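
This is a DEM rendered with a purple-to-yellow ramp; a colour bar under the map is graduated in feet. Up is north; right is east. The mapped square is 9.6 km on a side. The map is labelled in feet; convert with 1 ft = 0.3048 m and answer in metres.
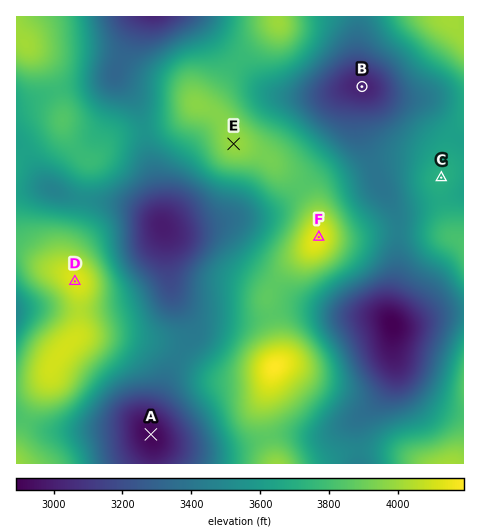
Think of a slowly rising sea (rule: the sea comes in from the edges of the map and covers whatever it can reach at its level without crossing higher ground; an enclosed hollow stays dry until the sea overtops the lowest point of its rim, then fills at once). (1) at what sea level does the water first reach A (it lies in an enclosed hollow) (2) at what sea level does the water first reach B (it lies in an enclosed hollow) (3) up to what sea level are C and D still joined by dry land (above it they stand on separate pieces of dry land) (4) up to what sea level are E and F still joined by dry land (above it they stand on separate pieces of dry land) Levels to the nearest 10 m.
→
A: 920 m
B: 1050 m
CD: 1060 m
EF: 1170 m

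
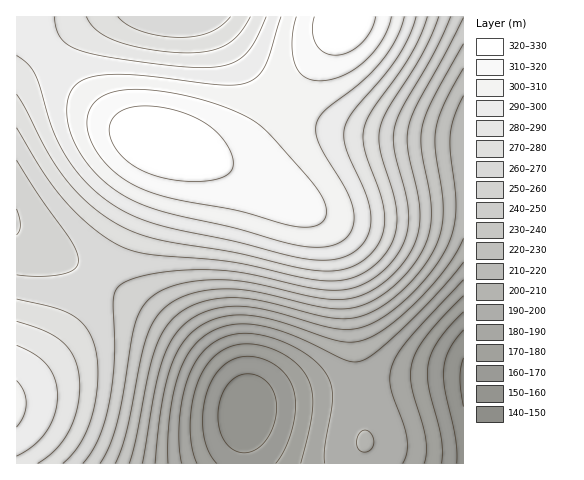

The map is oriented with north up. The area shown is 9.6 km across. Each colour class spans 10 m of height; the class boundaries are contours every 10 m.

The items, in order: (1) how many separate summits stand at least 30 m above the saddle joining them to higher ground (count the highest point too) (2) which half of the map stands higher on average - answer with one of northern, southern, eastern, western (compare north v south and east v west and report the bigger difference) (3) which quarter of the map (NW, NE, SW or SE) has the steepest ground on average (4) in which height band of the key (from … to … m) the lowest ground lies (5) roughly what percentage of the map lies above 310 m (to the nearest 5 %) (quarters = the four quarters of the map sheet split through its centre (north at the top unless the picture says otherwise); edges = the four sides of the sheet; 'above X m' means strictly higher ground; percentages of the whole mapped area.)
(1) Counting only tops that stand 30 m proud, the map has 2 summits.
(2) Taken as a whole, the northern half is higher than the southern.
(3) Slopes are steepest in the south-east quarter.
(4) The lowest point is somewhere between 140 and 150 m.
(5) Roughly 15 % of the ground is higher than 310 m.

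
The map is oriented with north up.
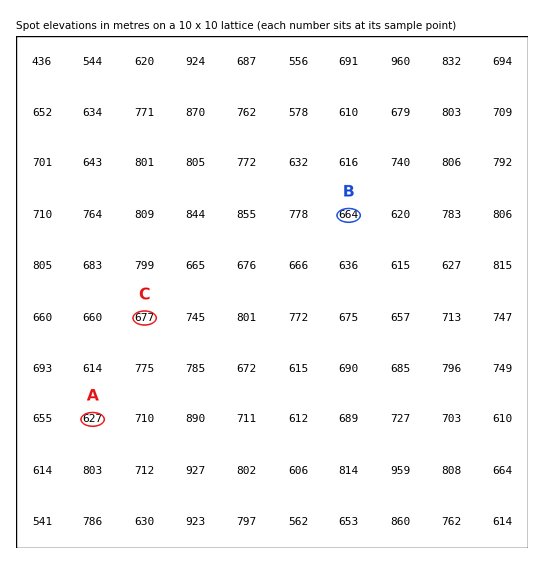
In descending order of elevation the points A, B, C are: C B A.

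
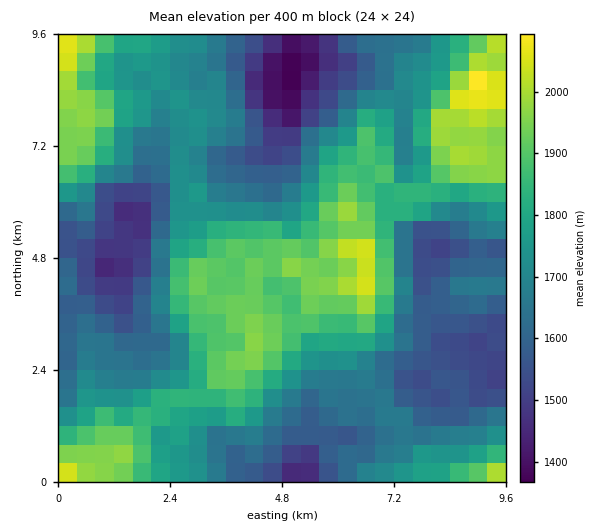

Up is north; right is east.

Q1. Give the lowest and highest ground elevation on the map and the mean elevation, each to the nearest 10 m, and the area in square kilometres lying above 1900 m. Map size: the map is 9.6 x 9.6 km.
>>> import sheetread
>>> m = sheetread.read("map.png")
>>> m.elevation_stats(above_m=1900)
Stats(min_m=1350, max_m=2110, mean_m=1730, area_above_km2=17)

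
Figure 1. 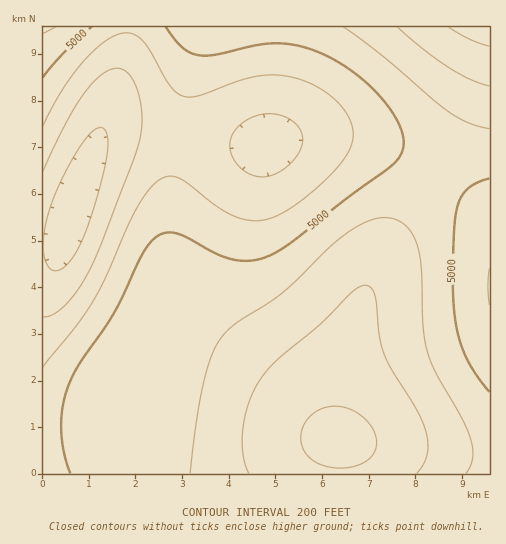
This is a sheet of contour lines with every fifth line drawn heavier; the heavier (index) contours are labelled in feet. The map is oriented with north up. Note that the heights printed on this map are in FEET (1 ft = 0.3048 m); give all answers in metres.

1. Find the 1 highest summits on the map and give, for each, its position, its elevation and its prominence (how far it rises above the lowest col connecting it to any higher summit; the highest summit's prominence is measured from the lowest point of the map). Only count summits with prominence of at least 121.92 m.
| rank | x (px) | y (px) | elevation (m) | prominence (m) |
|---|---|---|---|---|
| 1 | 340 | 441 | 1720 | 180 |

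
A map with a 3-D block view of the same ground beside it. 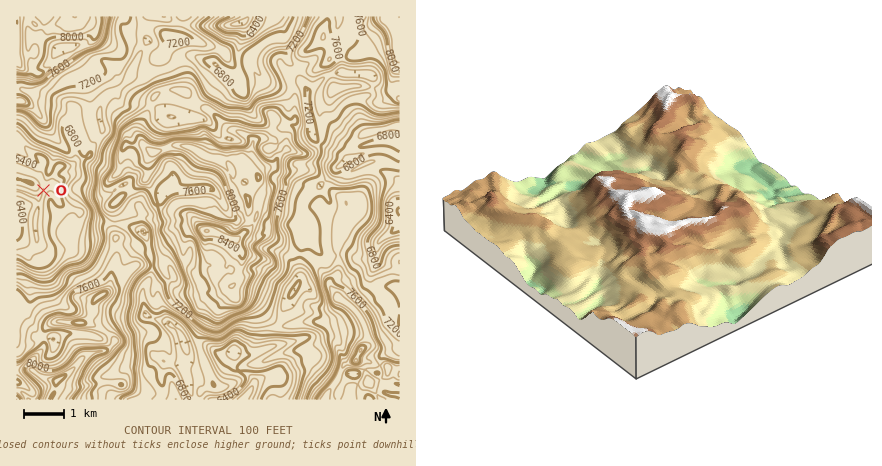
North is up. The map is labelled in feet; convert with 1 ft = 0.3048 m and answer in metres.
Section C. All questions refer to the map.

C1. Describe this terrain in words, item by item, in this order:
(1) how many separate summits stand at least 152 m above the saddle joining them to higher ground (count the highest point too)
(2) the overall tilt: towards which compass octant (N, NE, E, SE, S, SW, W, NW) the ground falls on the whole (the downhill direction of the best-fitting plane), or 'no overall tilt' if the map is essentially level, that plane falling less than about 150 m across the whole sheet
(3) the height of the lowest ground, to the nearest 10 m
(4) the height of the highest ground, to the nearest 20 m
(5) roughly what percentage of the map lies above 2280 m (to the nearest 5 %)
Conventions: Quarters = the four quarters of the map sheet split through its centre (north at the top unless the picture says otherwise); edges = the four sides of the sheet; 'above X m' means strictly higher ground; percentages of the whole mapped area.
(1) Counting only tops that stand 152 m proud, the map has 5 summits.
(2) On the whole the map has no overall tilt.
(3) About 1830 m is the lowest elevation on the sheet.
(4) The highest ground is at about 2620 m.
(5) About 40 % of the map lies above 2280 m.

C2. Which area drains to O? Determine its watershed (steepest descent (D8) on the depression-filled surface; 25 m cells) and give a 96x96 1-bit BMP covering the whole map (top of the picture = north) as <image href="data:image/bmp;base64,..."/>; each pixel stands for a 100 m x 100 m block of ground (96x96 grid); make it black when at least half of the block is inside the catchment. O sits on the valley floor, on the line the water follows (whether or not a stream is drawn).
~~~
<image width="96" height="96" href="data:image/bmp;base64,Qk2+BAAAAAAAAD4AAAAoAAAAYAAAAGAAAAABAAEAAAAAAIAEAAATCwAAEwsAAAIAAAAAAAAA////AAAAAAAAAAAAAAAAAAAAAAAAAAAAAAAAAAAAAAAAAAAAAAAAAAAAAAAAAAAAAAAAAAAAAAAAAAAAAAAAAAAAAAAAAAAAAAAAAAAAAAAAAAAAAAAAAAAAAAAAAAAAAAAAAAAAAAAAAAAAAAAAAAAAAAAAAAAAAAAAAAAAAAAAAAAAAAAAAAAAAAAAAAAAAAAAAAAAAAAAAAAAAAAAAAAAAAAAAAAAAAAAAAAAAAAAAAAAAAAAAAAAAAAAAAAAAAAAAAAAAAAAAAAAAAAAAAAAAAAAAAAAAAAAAAAAAAAAAAAAAAAAAAAAAAAAAAAAAAAAAAAAAAAAAAAAAAAAAAAAAAAAAAAAAAAAAAAAAAAAAAAAAAAAAAAAAAAAAAAAAAAAAAAAAAAAAAAAAAAAAAAAAAAAAAAAAAAAAAAAAAAAAAAAAAAAAAAAAAAAAAAAAAAAAAAAAAAAAAAAAAAAAAAAAAAAAAAAAAAAAAAAAAAAAAAAAAAAAAAAAAAAAAAAAAAAAAAAAAAAAAAAAAAAAAAAAAAAAAAAAAAAAAAAAAAAAAAAAAAAAAAAAAAAAAAAAAAAAAAAAAAAAAAAAAAAAAAAAAAAAAAAAAAAAAAAAAAAAAAAAAAAAAAAAAAAAAAAAAAAAAAAAAAAAAAAAAAAAAAAAAAAAAAAAAAAAAAAAAAAAAAAAAAAAAAAAAAAAAGAAAAAAAAAAAAAB/+AAAAAAAAAAAAAD/+AAAAAAAAAAAAAH/+AAAAAAAAAAAAAP/+AAAAAAAAAAAAAf/+AAAAAAAAAAAAAf/+AAAAAAAAAAAAA///AAAAAAAAAAAAA///gAAAAAAAAAAAD///4AAAAAAAAAAAH///8AAAAAAAAAAAf///+AAAAAAAAAAD/////gAAAAAAAAAD/////gAAAAAAAAAD/////gAAAAAAAAAD/////gAAAAAAAAAD/////gAABgAAAAAD/////gAB/wAAAAAD/////wAP/4AAAAAD/////8Af/4AAAAAD//////j//4AAAAAD/////////4AAAAAD/////////4AAAAAB/////////gAAAAAA////////8AAAAAAAf///////wAAAAAAAP///////gAAAAAAAH///////AAAAAAAAH//////+AAAAAAAAH//////8AAAAAAAAP//////wAAAAAAAA///////gAAAAAAAD///////AAAAAAAAD//////+AAAAAAAAD//////4AAAAAAAAD//////AAAAAAAAAD//////AAAAAAAAAD//////AAAAAAAAAD//////AAAAAAAAAD//////AAAAAAAAAD//////AAAAAAAAAD/////+AAAAAAAAAD/////8AAAAAAAAAD/////8AAAAAAAAAD/////+AAAAAAAAAD//////AAAAAAAAAD//////AAAAAAAAAD//////AAAAAAAAAD/////+AAAAAAAAAD/////4AAAAAAAAAD8f//wAAAAAAAAAADwAH/wAAAAAAAAAAAAAH/gAAAAAAAAAAA="/>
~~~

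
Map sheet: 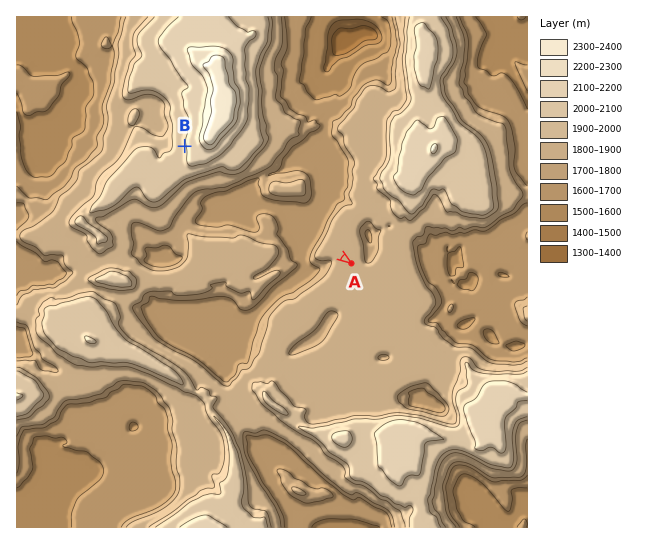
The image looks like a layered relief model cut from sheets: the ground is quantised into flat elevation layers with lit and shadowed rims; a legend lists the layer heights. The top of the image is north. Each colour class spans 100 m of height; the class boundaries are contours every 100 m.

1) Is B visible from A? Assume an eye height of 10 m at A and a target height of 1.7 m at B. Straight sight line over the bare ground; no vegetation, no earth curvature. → no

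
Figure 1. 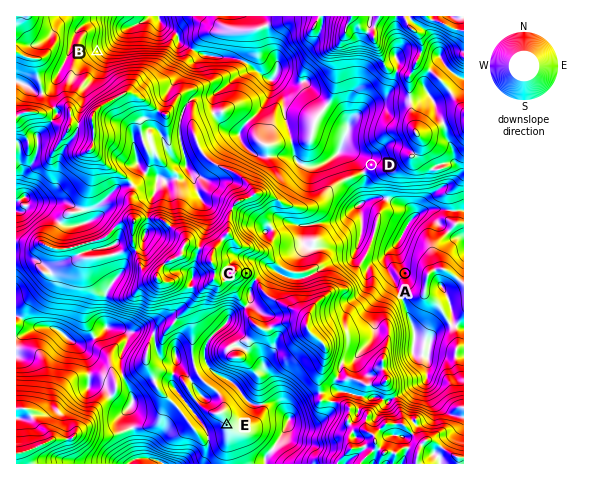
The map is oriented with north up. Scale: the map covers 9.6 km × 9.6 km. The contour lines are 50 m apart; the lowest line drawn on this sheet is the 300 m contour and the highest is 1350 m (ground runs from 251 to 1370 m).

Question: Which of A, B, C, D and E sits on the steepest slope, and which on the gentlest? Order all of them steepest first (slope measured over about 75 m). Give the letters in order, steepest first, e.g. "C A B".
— C B D A E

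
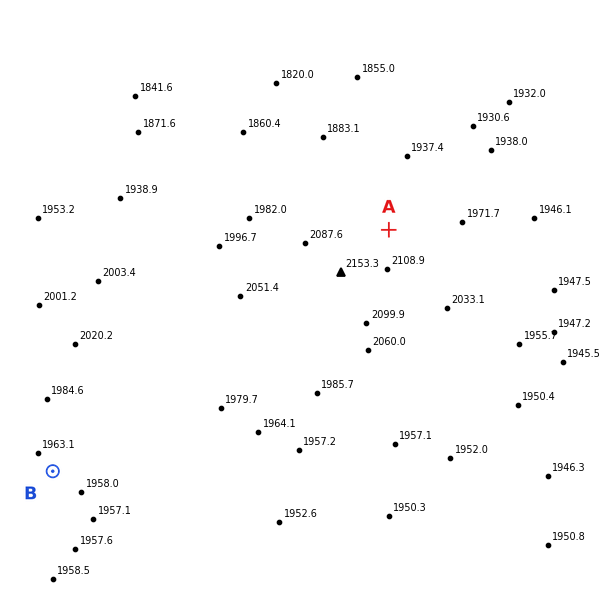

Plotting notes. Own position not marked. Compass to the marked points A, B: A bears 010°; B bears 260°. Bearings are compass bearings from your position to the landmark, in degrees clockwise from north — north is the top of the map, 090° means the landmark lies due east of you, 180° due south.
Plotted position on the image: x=356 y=418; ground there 1970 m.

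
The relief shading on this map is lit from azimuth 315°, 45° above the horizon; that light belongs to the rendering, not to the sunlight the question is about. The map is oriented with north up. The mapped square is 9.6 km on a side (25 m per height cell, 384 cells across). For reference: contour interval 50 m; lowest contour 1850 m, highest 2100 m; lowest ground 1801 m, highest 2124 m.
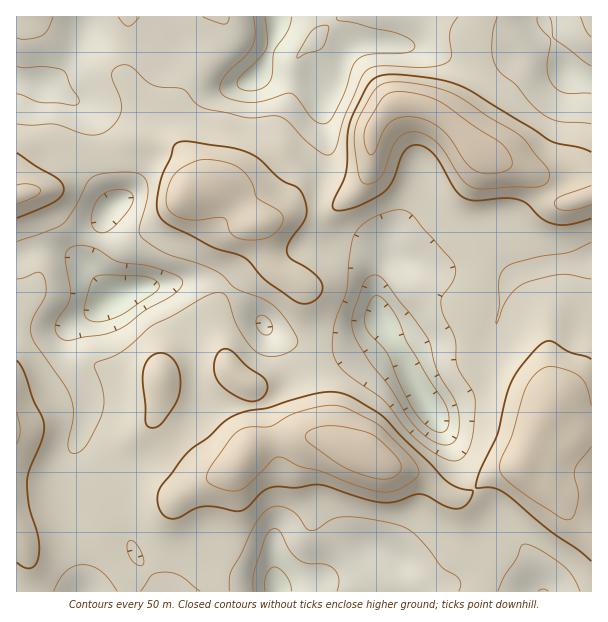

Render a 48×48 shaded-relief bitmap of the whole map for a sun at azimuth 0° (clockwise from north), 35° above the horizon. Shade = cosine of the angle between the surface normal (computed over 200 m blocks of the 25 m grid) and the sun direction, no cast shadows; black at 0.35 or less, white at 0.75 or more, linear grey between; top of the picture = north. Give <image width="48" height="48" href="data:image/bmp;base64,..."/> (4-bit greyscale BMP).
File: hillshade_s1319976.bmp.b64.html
<image width="48" height="48" href="data:image/bmp;base64,Qk32BAAAAAAAAHYAAAAoAAAAMAAAADAAAAABAAQAAAAAAIAEAAATCwAAEwsAABAAAAAAAAAAAAAAABEREQAiIiIAMzMzAERERABVVVUAZmZmAHd3dwCIiIgAmZmZAKqqqgC7u7sAzMzMAN3d3QDu7u4A////AGZ3ZWeIiIiIiIh3Z4iIiJmYiIiIh2Zmd1Z3ZmeIiIiIiIdmZnd3iZqYiIiIh2ZmZlZ4d3iJiIiIiIZmVVVnmZmHiIiIiHZmVWiIiIiIiHeIiIdmZVVniIdniIiIiHZURYmYiIiIh2Z4h3ZmZmd3dmZniHeIiHVDRpmZiJiIh1VmZmZVZ3d3ZVZ3d2Z4h1Q0aJmZmIiIh2VVVEVEV3d2VERmZVZndTNGeJmZiIiIiIdkRERERWZUIRE0VndmUzRoiIiZmIiIiamGVEREREMhAAETaaqFMkZ4mIiJmYiIiaqYdlREVDIRIzRGm8uWRGeIiHeImYiIiZqqqXZWVDM0VnibzcupiIiId2Z4mZiHeImru6h3ZVVniaze7tuqqpiId3d4iZmHd4mru7uod3iaq87//8qaupiId4iIiZmYh4iavN3Lqqq7ze7u7amaqph3iJqZiJmZiHiZq83c3dzN7+3dyXiZmZmHiZqpmImZh3eJmZms3u7u7tzLhVeJmZmYiZqpmIiJh3eIdmeKzd7u3cy5U1eJqqqqmaqZmIiJiIiYdnmqq7zMzMunRGeJq7u7uqqZmYmZmqqZiKzLqZqqu7qFVniJq7zMy7qruqqqq7qZm7zLqZmZq7l1Z4iJmrzM3KqrzMy7vMqZrMvMqYiJu7lmd4iJmavMy5mave7cu7qZq7u6h3iJq6hmZ4iImaq6qph3m97u3LqZmpl2Zmd4iZdVZ4iImZqpmYh2aKze7supmYZDRVZ2Z2RGeIiIiZmZmZiHd3ib3dy6mYUzVmd2VURXiZiIiZmZmZmImGVFeJmpmHVFaImHZEaJmZmIiZmZmZmZmGQhIjVnd2VnmqqYZWmqmYiIiJmZmZmZhlQyIjRVVEVoq7qYd4mYiIiIiIiIiXiHZWZmVWVUQzRXiZmIiIh3eIiIiId3d2Z2VoqYd1REVVVVZnd3h3d3iIiIiIdVVUVmZ5u6ljIkZ4h3ZndmZlZ4iIiIiHUzMyNFZ4m7p0M1Z5qqmIhlREZ4iHZWZlREMkM0ZlZ5mHZmd4mrupmWQ0Z4h2MiI0V4dpiIh1M1eZmZiImruqqpYzV4h0IQATWKurzLqGVFaby6mZq7qqqpdEV4djMzNFeJq7zLqId3eKzMzMy6qqqpdlVnZDVmd5qqq7upmIiHeJvN3dy6mqqoZ2VVM0eJmru7u7qZmZmIiKvd3MuqqruoeGQyE2iqvMzMzLuqu7qZmqvLu7uqq7y5mXQhJYq83tzMzLzMy6qZmqqqq8zLu7u7u4ZEaKze7dzMy7zMupiJmZmave7ty6qrzKiIq93t3Lu7u7uqiHeImZmZrN7tupibzd3e7/7cuqq7u5iIh3iJmZmYd4q7mIeKvv///+26qpmqqWVmiImZmZmYdDWJiHeJvv///cqZmZmYhlVWiaqZmImZhjNpmHeJve7tupmZmZmHVWZniamYiIiIh2VquoiImqqZmIiIiJmGVXd3iZiIiIiIiIeKupmHdmZniJmIiZmHZ4d4iIeIiIiIiIiaqqmHZVVniJmIiZmHeA=="/>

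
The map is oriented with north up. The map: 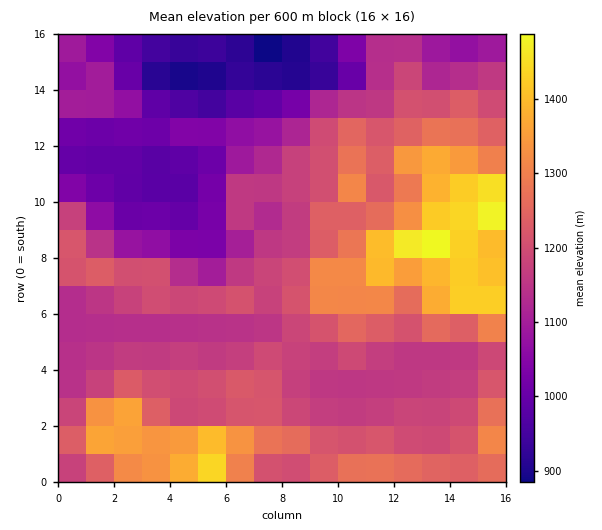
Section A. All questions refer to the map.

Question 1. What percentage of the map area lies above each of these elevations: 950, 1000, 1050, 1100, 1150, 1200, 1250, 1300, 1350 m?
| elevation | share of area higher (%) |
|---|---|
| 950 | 94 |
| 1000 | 88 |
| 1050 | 81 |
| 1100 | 76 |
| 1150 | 64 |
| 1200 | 40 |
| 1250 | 24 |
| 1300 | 17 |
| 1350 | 11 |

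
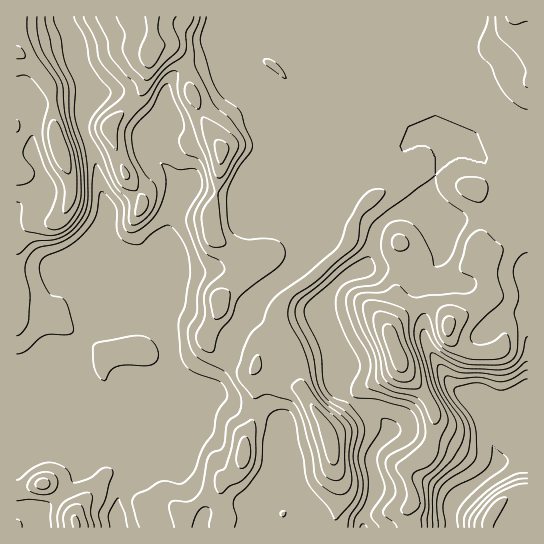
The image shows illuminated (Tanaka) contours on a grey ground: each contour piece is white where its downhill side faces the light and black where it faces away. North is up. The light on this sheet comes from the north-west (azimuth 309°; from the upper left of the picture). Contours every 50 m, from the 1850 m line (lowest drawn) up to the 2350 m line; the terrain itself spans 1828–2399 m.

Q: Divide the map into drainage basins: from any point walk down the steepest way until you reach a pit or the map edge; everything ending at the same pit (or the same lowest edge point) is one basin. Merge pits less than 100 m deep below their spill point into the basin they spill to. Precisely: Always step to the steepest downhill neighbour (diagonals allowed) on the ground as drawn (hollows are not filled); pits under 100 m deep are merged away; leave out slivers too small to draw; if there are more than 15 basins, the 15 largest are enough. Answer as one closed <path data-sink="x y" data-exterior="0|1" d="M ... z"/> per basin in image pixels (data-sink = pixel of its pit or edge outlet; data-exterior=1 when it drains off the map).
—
<path data-sink="451 527" data-exterior="1" d="M527 16l-511 1 1 155 13 0 20-8 11-7-2-10 3-3 36-13 9-2 5-7 29-29 7-20 1-22 6-4 12 0 16 14 4 8 4 24 13 28 17 28-4 41-6 21 2 24 6 6 24 14 20-2 8 5-24 22-16 9-11 10-1 14-12 22 2 12 10 10 24 12 12 1-2 9 3 14-3 22-1 8-7 14-2 25-6 11-16 10 0 18 3 12-2 15 113-1 5-38-7-26-2-22-7-18-24-38-1-14-8-21-11-13-3-27 4-8 13-13 17-10 37-34 7-24 6-12 14-13 20-11 22-16 13 3 23 11 23 7 8 24-1 17-7 23 12 23 0 18-9 10-30 19-4-9-8-7-6-3-14 2-14 8-14 16 14 38 24 28 8 16 0 16-7 22-23 19 8 25 0 8-5 7 3 16 2 2 115-1z"/><path data-sink="119 527" data-exterior="1" d="M163 45l-8 2-6 4-1 22-7 20-29 29-5 7-9 2-36 13-3 3 2 10-11 7-20 8-14 1 1 355 204 0 3-13-3-32 15-9 7-12 2-25 7-14 1-8 3-22-3-14 2-9-12-1-24-12-10-10-2-12 12-22 1-14 11-10 16-9 24-22-8-5-20 2-24-14-6-6-2-24 6-21 4-41-17-28-13-28-4-24-4-8-13-13z"/><path data-sink="363 527" data-exterior="1" d="M422 169l-11 3-16 13-25 15-9 9-6 12-7 24-37 34-17 10-13 13-4 8 3 27 11 13 8 21 1 14 24 38 7 18 2 22 7 26 0 10-5 22 0 7 77-1-4-17 5-7 0-8-8-25 23-19 7-22 0-16-8-16-24-28-14-38 14-16 14-8 14-2 6 3 8 7 4 9 30-19 9-10 0-18-12-23 8-29-1-18-7-17z"/>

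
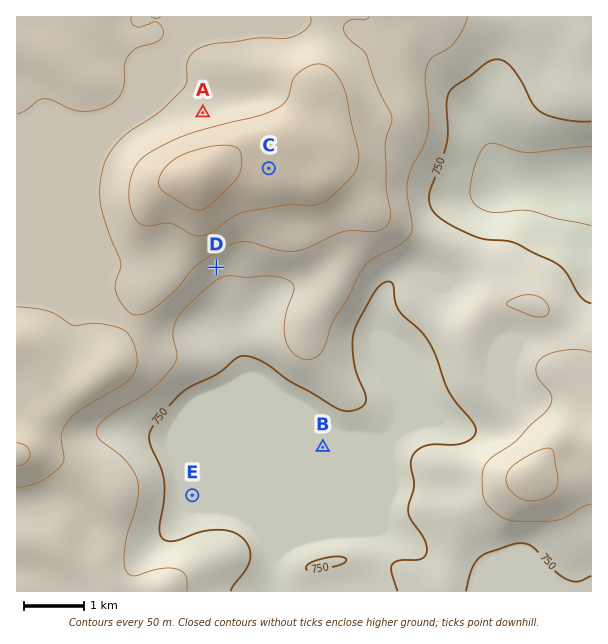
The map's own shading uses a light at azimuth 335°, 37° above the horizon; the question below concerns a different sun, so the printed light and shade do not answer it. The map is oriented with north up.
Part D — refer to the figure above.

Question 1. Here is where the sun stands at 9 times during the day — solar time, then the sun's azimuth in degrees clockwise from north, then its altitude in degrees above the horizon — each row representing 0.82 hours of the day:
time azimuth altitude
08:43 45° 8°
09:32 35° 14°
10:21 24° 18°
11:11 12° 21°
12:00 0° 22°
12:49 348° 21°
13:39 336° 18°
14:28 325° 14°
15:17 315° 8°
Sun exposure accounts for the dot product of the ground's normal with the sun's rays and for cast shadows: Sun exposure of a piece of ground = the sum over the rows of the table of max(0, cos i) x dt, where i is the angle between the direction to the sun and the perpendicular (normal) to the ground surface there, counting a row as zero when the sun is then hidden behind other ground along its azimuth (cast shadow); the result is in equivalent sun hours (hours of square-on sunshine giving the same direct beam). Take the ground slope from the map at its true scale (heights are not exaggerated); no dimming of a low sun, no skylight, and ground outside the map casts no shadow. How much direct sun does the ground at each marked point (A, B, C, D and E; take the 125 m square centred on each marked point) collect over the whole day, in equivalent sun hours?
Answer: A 2.5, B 2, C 2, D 1.4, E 2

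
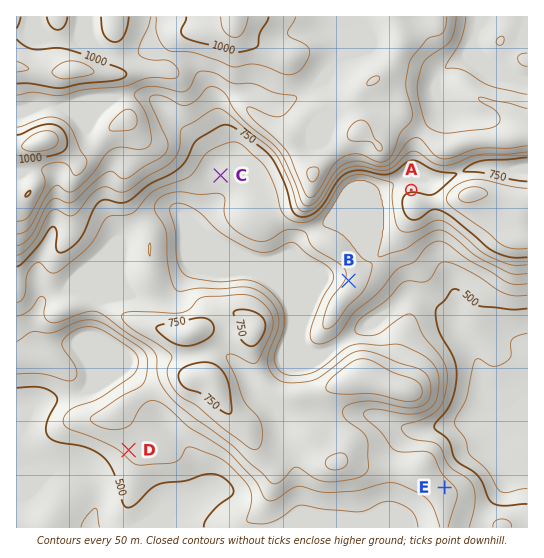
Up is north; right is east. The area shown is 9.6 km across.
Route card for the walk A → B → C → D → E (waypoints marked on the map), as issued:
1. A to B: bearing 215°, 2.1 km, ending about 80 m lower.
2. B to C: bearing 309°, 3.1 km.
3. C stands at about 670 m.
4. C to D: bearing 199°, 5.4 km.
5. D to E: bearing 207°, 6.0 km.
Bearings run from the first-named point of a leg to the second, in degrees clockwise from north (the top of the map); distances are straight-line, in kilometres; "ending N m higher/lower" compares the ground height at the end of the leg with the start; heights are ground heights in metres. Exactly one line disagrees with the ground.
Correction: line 5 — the bearing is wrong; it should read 97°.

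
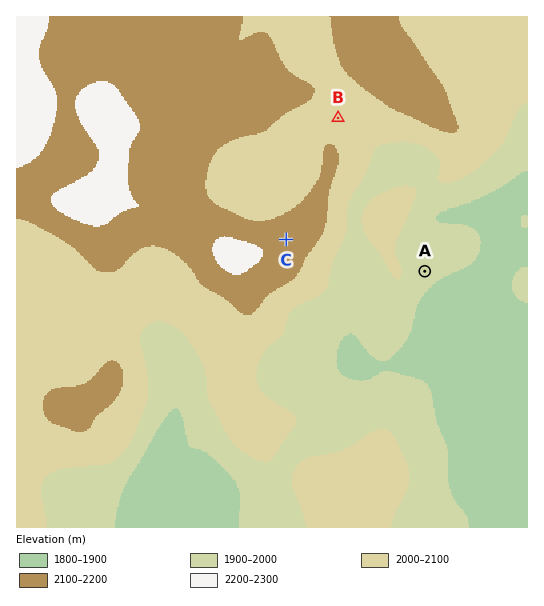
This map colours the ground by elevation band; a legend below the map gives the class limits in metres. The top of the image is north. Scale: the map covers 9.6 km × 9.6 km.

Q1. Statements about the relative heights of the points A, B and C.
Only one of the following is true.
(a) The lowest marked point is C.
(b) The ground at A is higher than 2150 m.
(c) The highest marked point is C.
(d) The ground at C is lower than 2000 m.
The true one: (c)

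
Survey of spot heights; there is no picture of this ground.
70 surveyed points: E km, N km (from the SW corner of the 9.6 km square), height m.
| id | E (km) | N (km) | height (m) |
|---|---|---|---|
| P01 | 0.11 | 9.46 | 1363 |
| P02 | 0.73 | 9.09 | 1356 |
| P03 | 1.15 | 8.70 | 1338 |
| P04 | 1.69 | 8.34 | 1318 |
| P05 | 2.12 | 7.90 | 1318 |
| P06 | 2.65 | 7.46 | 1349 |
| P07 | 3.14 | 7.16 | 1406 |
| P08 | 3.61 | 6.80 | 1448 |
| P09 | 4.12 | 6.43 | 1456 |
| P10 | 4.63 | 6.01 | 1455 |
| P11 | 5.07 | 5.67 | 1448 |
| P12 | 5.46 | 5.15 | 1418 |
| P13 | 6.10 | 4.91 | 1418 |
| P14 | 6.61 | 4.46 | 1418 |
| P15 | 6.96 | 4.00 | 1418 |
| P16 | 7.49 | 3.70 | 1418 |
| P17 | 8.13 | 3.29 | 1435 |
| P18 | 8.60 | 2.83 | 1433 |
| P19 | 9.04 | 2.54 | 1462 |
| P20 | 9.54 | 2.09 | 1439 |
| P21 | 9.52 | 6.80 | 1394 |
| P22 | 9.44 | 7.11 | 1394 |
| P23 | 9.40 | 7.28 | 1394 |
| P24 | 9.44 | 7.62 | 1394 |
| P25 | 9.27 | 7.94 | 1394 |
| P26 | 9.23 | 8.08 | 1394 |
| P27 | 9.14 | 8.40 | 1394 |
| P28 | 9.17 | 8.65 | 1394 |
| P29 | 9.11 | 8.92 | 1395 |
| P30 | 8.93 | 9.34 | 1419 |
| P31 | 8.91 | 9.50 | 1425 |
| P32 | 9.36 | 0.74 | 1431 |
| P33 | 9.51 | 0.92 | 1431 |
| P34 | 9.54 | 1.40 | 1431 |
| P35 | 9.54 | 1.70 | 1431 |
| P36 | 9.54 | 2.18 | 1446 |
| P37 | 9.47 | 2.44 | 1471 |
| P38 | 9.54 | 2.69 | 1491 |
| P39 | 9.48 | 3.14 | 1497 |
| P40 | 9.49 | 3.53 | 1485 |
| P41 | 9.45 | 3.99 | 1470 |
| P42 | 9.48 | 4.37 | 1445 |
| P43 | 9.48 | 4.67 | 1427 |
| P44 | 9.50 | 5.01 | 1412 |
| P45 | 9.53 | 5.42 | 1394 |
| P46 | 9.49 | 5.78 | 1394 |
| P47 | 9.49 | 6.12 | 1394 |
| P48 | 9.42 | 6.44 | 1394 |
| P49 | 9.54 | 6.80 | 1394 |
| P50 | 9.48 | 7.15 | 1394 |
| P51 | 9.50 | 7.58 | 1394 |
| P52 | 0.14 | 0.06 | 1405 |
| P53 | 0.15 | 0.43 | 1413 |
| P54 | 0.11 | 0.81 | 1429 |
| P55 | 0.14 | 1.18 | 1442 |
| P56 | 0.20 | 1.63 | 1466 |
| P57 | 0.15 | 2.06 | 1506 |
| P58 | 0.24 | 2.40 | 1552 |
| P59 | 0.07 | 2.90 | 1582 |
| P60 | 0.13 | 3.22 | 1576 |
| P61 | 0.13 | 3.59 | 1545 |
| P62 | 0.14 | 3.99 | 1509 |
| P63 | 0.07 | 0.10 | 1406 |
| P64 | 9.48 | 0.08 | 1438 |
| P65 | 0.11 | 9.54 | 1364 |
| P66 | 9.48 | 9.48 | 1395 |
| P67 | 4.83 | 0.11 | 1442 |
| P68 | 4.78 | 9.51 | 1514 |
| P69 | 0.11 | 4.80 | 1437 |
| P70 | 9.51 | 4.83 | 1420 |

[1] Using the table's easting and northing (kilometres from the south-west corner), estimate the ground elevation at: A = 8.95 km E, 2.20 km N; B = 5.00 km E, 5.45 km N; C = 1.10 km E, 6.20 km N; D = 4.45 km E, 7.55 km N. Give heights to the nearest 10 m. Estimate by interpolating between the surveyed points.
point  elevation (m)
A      1430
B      1440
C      1400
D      1460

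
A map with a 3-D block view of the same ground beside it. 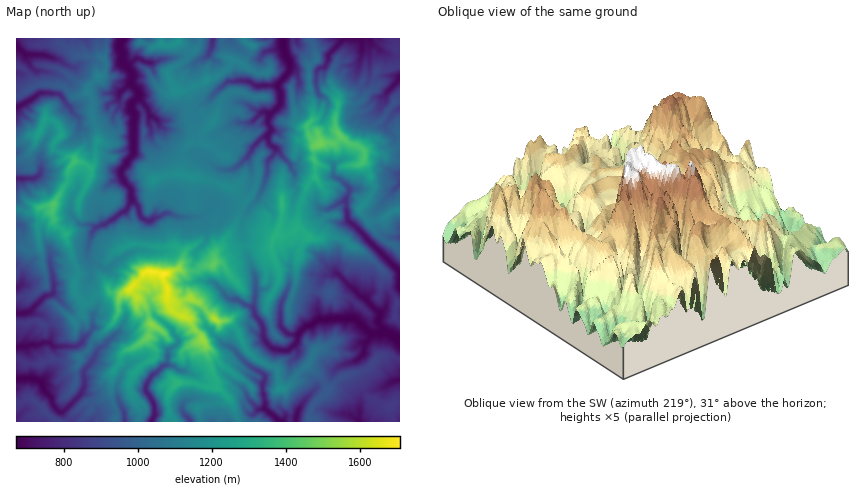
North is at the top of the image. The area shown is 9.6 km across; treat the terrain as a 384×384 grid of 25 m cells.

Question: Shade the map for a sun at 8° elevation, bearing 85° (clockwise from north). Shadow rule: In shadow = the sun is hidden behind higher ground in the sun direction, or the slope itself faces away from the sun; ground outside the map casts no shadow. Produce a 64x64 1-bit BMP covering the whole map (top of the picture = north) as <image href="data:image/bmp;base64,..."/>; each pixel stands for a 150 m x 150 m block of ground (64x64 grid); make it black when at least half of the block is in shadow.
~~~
<image width="64" height="64" href="data:image/bmp;base64,Qk0+AgAAAAAAAD4AAAAoAAAAQAAAAEAAAAABAAEAAAAAAAACAAATCwAAEwsAAAIAAAAAAAAA////AAAAAADN//+O+T+A4Pv//5zw/4Hwd//3nPP7gOB//++f8fnAYP//75/j6OBC////z4bwcAb//+/hj/AgAP//58+Z9AwA//9z/6PmBAD//7n/B8cD4P//nv8PF4Dw///H/x4/gHD///f/PH/AcP//+f4889Aw///9/ljn+AD///79ye34L/////vA2AD/////84HYA/7////DA9g53v///4YP2Hm+///3iB/McHb//+eIfexw+v//54D55DH4///3gfH2E/j///sB4fYO+P///AOj9g45/9/4Z4PmDyf/n3n3g+YfT/+fn/eD4h8f/5/Ag4fgBj7/DcDBx+EAeP8PgIHn4ADw/A+HgHfwA+j8I8eAP/YHyPzg//g/8gPc/MB94P/yH478wDyAf/Ivxv7gPAAH82Pj/mB8AGP3Y+P/Mf4AAffj4P+x/gAB/8/g/7H8AB//z+D/gPgAf//PgP/IfABP/9/E/8h8AH//z8D8SD3wP//LgPz4P/g//8IA/nw/+B//zAH2OD/6P//YAvY4v/sf/7gG+Hi/8Y//uAr4+P/wg/+4DPn5/4GD//wM/fH/gcc/+A6/8f/A4D/4Tt/x/8Bx//gDw/D/wB//8KHf/P+HH9/w8L/4/4cOX7jwf/7/x+jfuHB//v/z4N/YcP+f/+HCf8x+7w//Af4/xnzOHv9g/B+AfA=="/>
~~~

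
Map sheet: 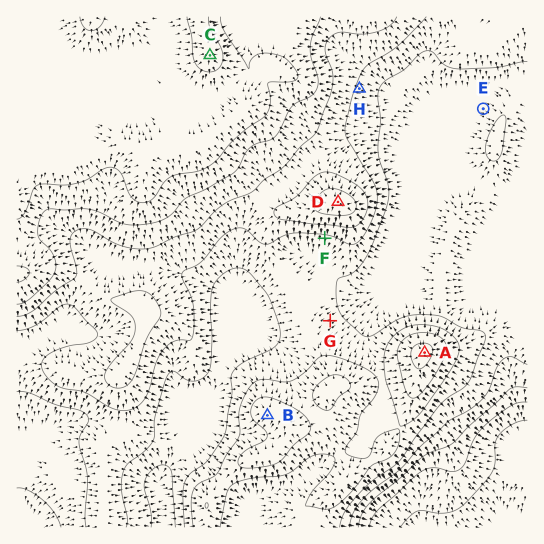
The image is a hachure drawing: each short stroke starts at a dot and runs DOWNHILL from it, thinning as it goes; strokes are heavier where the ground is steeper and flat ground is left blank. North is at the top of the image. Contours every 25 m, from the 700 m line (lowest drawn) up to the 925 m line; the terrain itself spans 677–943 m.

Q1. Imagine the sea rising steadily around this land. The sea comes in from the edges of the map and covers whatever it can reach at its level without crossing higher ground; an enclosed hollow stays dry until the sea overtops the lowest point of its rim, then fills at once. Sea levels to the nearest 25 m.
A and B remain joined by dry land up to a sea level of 825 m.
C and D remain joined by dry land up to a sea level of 850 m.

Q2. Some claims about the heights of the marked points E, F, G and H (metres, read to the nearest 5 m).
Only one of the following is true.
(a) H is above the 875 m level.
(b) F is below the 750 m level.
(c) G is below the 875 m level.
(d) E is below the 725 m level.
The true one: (c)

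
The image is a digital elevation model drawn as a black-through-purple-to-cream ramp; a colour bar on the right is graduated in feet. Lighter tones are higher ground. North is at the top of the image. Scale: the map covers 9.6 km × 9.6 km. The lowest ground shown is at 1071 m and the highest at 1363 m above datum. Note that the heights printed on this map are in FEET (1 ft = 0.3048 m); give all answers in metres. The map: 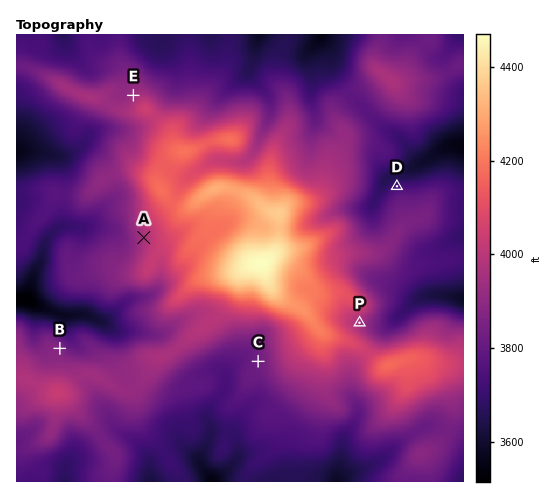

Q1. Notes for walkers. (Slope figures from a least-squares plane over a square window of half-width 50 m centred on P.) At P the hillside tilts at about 5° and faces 103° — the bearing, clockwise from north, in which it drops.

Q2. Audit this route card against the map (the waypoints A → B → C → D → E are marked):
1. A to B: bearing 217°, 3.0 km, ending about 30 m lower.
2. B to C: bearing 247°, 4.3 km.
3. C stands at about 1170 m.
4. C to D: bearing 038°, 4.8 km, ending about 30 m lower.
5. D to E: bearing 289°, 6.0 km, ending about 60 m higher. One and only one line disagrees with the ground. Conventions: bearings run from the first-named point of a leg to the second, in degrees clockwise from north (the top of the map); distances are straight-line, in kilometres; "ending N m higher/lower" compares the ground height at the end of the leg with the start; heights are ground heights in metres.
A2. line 2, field bearing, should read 94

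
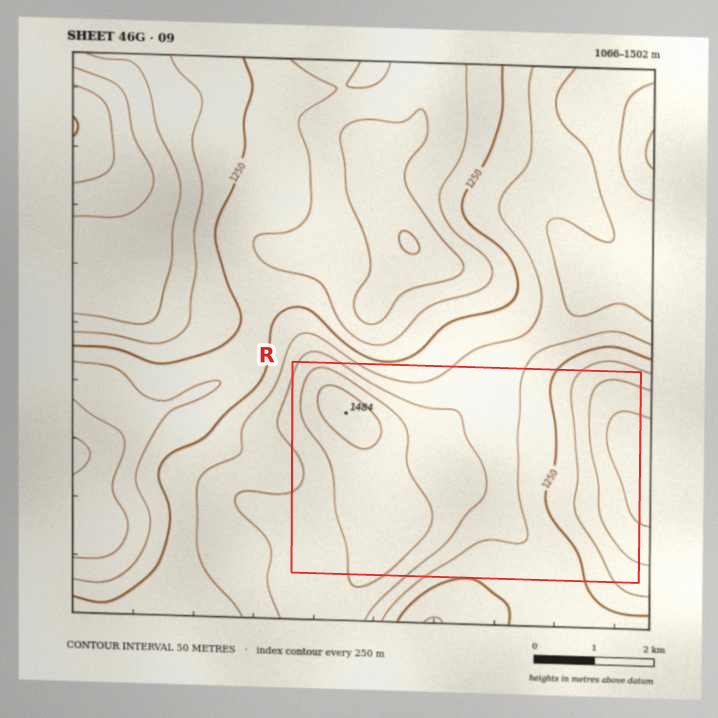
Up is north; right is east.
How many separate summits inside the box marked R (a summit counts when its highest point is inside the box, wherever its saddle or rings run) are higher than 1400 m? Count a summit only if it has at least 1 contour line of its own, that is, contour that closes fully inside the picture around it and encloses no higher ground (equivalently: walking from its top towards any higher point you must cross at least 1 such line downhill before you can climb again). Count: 1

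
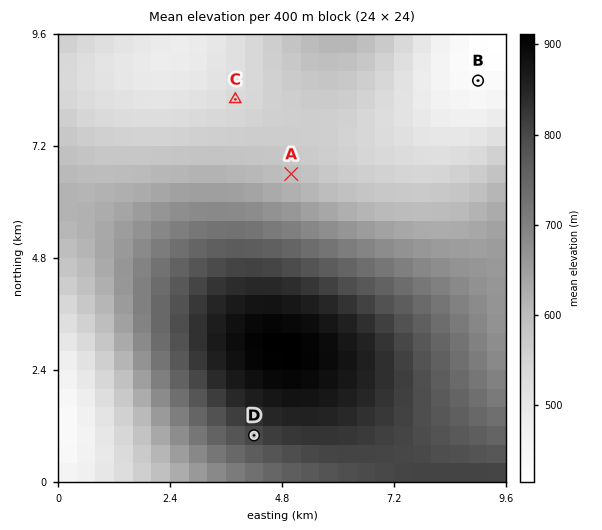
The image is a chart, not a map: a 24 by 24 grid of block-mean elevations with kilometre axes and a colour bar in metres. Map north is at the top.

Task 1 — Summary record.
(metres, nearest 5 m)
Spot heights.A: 595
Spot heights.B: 430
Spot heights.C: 535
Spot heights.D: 800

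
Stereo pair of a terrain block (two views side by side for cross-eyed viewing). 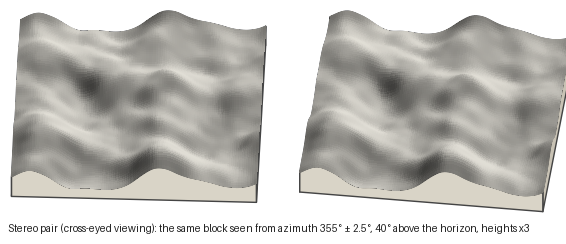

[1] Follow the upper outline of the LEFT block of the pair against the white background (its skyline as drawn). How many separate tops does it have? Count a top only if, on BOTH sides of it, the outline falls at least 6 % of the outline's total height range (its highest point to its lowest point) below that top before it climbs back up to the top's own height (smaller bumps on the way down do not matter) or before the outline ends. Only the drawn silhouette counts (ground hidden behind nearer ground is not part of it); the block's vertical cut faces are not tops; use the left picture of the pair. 2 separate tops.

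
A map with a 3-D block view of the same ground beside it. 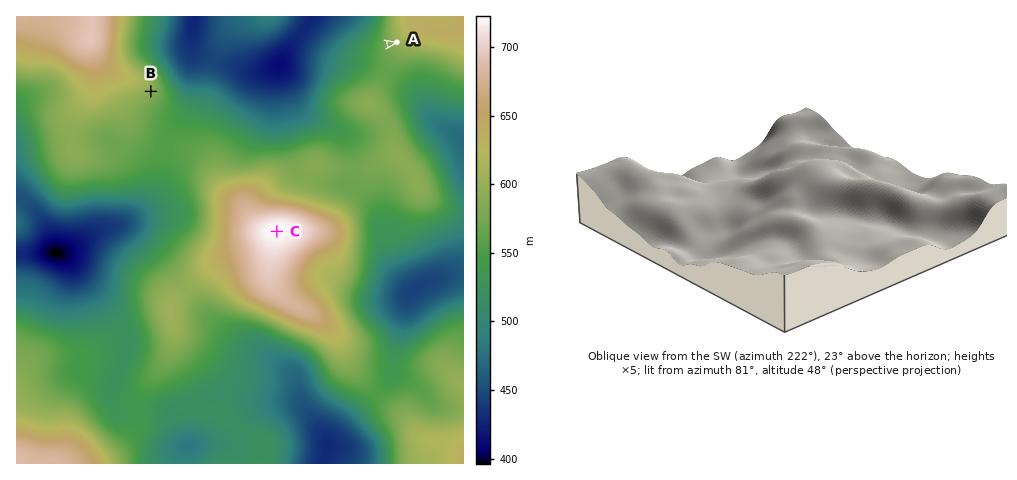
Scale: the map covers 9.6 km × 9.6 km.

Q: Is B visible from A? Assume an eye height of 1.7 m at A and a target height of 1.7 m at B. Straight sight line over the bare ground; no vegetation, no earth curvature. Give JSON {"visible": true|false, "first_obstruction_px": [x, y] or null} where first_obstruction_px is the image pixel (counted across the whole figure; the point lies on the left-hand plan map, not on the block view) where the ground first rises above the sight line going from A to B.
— {"visible": true, "first_obstruction_px": null}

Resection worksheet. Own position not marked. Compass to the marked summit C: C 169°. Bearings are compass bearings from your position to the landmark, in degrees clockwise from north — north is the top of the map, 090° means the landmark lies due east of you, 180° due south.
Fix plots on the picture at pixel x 262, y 155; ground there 559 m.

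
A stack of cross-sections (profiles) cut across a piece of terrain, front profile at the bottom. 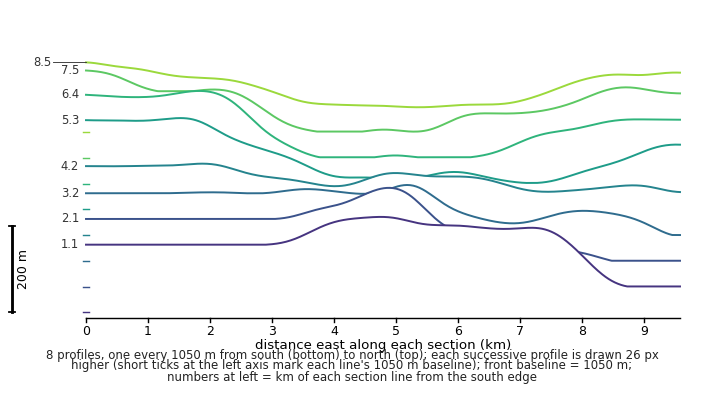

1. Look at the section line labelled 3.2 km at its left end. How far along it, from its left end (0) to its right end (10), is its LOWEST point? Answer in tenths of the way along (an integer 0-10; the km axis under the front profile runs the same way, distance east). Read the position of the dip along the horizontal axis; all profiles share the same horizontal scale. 10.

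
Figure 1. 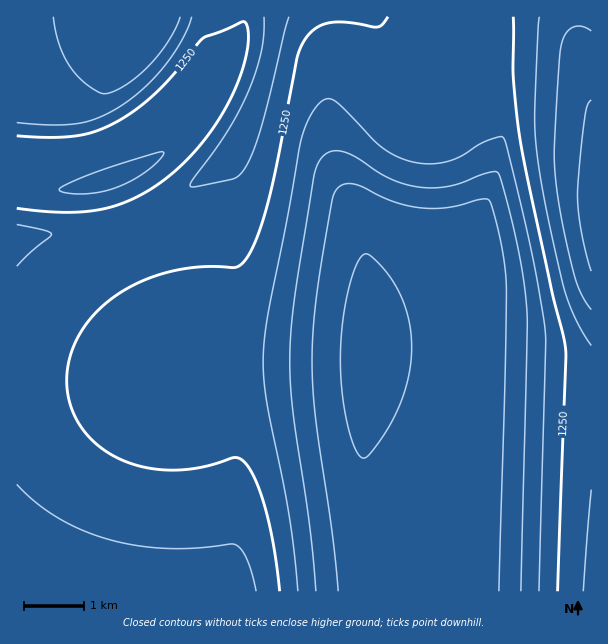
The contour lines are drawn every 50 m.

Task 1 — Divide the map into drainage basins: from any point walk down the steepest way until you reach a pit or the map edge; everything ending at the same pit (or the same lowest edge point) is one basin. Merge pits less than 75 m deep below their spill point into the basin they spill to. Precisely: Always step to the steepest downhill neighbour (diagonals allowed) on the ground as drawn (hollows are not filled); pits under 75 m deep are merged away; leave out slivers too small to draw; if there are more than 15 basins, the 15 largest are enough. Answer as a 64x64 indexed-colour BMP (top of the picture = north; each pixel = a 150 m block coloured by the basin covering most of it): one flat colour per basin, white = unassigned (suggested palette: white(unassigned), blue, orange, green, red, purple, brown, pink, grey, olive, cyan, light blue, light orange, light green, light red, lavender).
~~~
<image width="64" height="64" href="data:image/bmp;base64,Qk12CAAAAAAAAHYAAAAoAAAAQAAAAEAAAAABAAQAAAAAAAAIAAATCwAAEwsAABAAAAAAAAAA////ALR3HwAOf/8ALKAsACgn1gC9Z5QAS1aMAMJ34wB/f38AIr28AM++FwDox64AeLv/AIrfmACWmP8A1bDFABEREREREREREREREREREREREREREREREREiIiIiIiIiERERERERERERERERERERERERERERERERESIiIiIiIiIRERERERERERERERERERERERERERERERERIiIiIiIiIhEREREREREREREREREREREREREREREREREiIiIiIiIiERERERERERERERERERERERERERERERERESIiIiIiIiIRERERERERERERERERERERERERERERERERIiIiIiIiIhEREREREREREREREREREREREREREREREREiIiIiIiIiERERERERERERERERERERERERERERERERESIiIiIiIiIRERERERERERERERERERERERERERERERERIiIiIiIiIhEREREREREREREREREREREREREREREREREiIiIiIiIiEREREREREREREREREREREREREREREREREiIiIiIiIiIRERERERERERERERERERERERERERERERESIiIiIiIiIhERERERERERERERERERERERERERERERERIiIiIiIiIiERERERERERERERERERERERERERERERERIiIiIiIiIiIRERERERERERERERERERERERERERERERIiIiIiIiIiIhERERERERERERERERERERERERERERERIiIiIiIiIiIiERERERERERERERERERERERERERERERIiIiIiIiIiIiIRERERERERERERERERERERERERERESIiIiIiIiIiIiIhERERERERERERERERERERERERERESIiIiIiIiIiIiIiEREREREREREREREREREREREREREiIiIiIiIiIiIiIiIREREREREREREREREREREREREREiIiIiIiIiIiIiIiIhERERERERERERERERERERERERESIiIiIiIiIiIiIiIiERERERERERERERERERERERERERIiIiIiIiIiIiIiIiIREREREREREREREREREREREREREiIiIiIiIiIiIiIiIhERERERERERERERERERERERERESIiIiIiIiIiIiIiIiERERERERERERERERERERERERERIiIiIiIiIiIiIiIiIREREREREREREREREREREREREREiIiIiIiIiIiIiIiIhERERERERERERERERERERERERESIiIiIiIiIiIiIiIiERERERERERERERERERERERERERIiIiIiIiIiIiIiIiIREREREREREREREREREREREREREiIiIiIiIiIiIiIiIhERERERERERERERERERERERERESIiIiIiIiIiIiIiIiERERERERERERERERERERERERERIiIiIiIiIiIiIiIiIRERERERERERERERERERERERERESIiIiIiIiIiIiIiIhERERERERERERERERERERERERERESIiIiIiIiIiIiIiERERERERERERERERERERERERERERESIiIiIiIiIiIiIRERERERERERERERERERERERERERERESIiIiIiIiIiIhEREREREREREREREREREREREREREREREiIiIiIiIiIiEREREREREREREREREREREREREREREREREiIiIiIiIiIRERERERERERERERERERERERERERERERERIiIiIiIiIhEREREREREREREREREREREREREREREREREiIiIiIiIiERERERERERERERERERERERERERERERERERIiIiIiIiIREREREREREREREREREREREREREREREREREiIiIiIiIhERERERERERERERERERERERERERERERERERIiIiIiIiEREREREREREREREREREREREREREREREREREiIiIiIiIRERERERERERERERERERERERERERERERERERIiIiIiIjMzMzMzEREREREREREREREREREREREREREREiIiIiIiMzMzMzMzMRERERERERERERERERERERERERESIiIiIiIzMzMzMzMzERERERERERERERERERERERERERIiIiIiIjMzMzMzMzMzEREREREREREREREREREREREREiIiIiIiMzMzMzMzMzMxEREREREREREREREREREREREiIiIiIiIzMzMzMzMzMzMRERERERERERERERERERERESIiIiIiIjMzMzMzMzMzMzERERERERERERERERERERESIiIiIiIiMzMzMzMzMzMzMxERERERERERERERERERERIiIiIiIiIzMzMzMzMzMzMzMREREREREREREREREREREiIiIiIiIjMzMzMzMzMzMzMzERERERERERERERERERESIiIiIiIiMzMzMzMzMzMzMzMRERERERERERERERERERIiIiIiIiIzMzMzMzMzMzMzMzEREREREREREREREREREiIiIiIiIjMzMzMzMzMzMzMzMRERERERERERERERERESIiIiIiIiMzMzMzMzMzMzMzMzERERERERERERERERERIiIiIiIiIzMzMzMzMzMzMzMzMREREREREREREREREREiIiIiIiIjMzMzMzMzMzMzMzMzERERERERERERERERESIiIiIiIiMzMzMzMzMzMzMzMzMRERERERERERERERERIiIiIiIiIzMzMzMzMzMzMzMzMxEREREREREREREREREiIiIiIiIjMzMzMzMzMzMzMzMzERERERERERERERERESIiIiIiIi"/>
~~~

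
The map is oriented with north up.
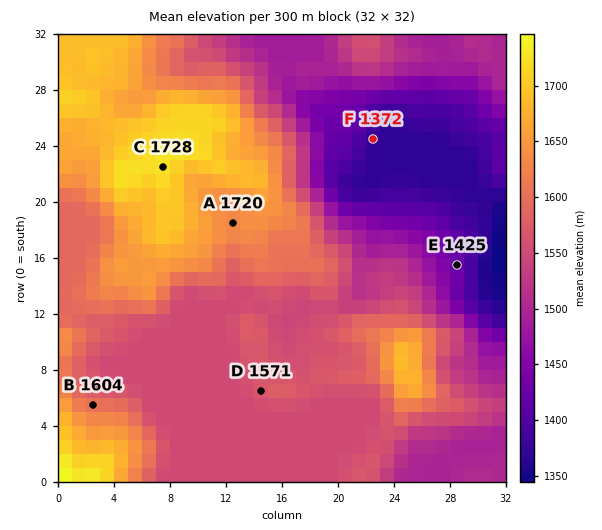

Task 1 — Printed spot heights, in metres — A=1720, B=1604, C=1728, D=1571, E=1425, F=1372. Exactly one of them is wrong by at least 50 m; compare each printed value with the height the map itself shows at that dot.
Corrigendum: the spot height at A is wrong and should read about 1632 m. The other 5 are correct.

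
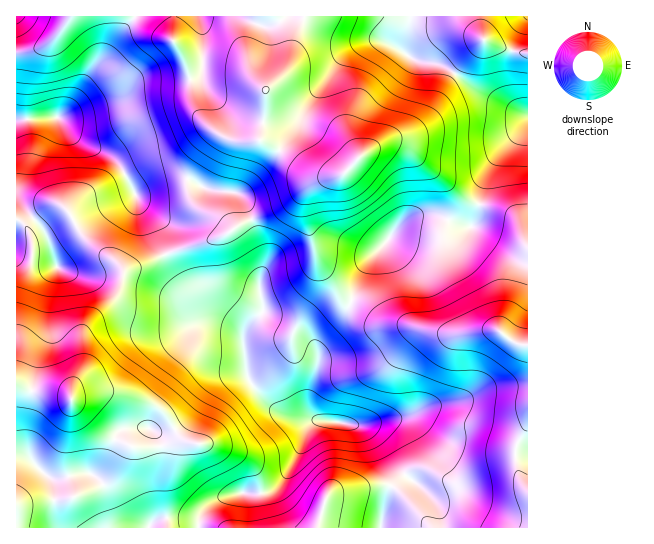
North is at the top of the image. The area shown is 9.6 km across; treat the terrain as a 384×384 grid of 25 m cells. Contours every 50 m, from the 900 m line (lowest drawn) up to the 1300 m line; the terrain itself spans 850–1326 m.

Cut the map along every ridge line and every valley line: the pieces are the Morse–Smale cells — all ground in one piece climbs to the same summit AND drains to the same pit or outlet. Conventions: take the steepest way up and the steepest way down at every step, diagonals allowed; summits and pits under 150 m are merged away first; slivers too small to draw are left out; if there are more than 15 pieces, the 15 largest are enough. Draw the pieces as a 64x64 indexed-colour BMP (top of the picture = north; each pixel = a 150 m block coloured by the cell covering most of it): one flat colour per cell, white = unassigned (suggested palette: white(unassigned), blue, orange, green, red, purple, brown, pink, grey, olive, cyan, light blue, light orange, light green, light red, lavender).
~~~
<image width="64" height="64" href="data:image/bmp;base64,Qk12CAAAAAAAAHYAAAAoAAAAQAAAAEAAAAABAAQAAAAAAAAIAAATCwAAEwsAABAAAAAAAAAA////ALR3HwAOf/8ALKAsACgn1gC9Z5QAS1aMAMJ34wB/f38AIr28AM++FwDox64AeLv/AIrfmACWmP8A1bDFADMzMzMzMzMzMzVVVERERERERESIiIiIiIiIiIiIiIiIMzMzMzMzMzMzNVVURERERERERIiIiIiIiIiIiIiIiIgzMzMzMzMzMzM1VVVEREREREREiIiIiIiIiIiIiIiIiDMzMzMzMzMzMzVVVVRERERERERIiIiIiIiIiIiIiIiIMzMzMzMzMzMzNVVVVVVVVERERERIiIiIiIiIiIiIiIgzMzMzMzMzMzM1VVVVVVVVVERERERERESIiIiIiIiIiDMzMzMzMzMzMzVVVVVVVVVVREREREREREiIhERESIiIMzMzMzMzMzMzNVVVVVVVVVVEREREREREREREREREREgzMzMzMzMzMzM1VVVVVVVVVVRERERERERERERERERESDMzMzMzMzMzMzVVVVVVVVVVVERERERERERERERERERIMzMzMzMzMzMzM1VVVVVVVVVVREREREREREREREREREgzMzMzMzMzMzMzVVVVVVVVVVVERERERERERERERERESDMzMzMzMzMzMzNVVVVVVVVVVVREREREREREREREREREMzMzMzMzMzMzNVVVVVVVVVVVVEREREREREREREREREQzMzMzMzMzMzNVVVVVVVVVV3d0RERERERERERERERERDMzMzMzMzMzNVVVVVVVVVV3d3REREREREREREREREREMzMzNTMzM1VVVVVVVVVVV3d3dEREREREREREREREREQzMzM1VVVVVVVVVVVVVVV3d3d0RERERERERERERERERDMzMzNVVVVVVVVVVVVVV3d3d3REREREREREREREREREMzMzM1VVVVVVVVVVVVVXd3d3dEREREREREREREREREQzMzMzVVVVVVVVVVVVVVd3d3d3RERERERERERERERERDMzMzNVVVVVVVVVVVVVV3d3d3dEREREREREREREREREMzMzM1VVVVVVVVVVVVV3d3d3d0REREREREREREREREQzMzMzVVVVVVVVVVVVVXd3d3d3REREREREREREREREZjMzMzNVVVVVVVVVVVVVd3d3d3d0RERERERERmZkREZmMzMzMzVVVVVVVVVVVVd3d3d3d3dEREREZmZmZmZmZmYzMzMzM1VVVVVVVVVXd3d3d3d3d3RERmZmZmZmZmZmZjMzMzMzNVVVVVVVV3d3d3d3d3d3dERmZmZmZmZmZmZmMzMzMzMzVVVVVVVXd3d3d3d3d3dxZmZmZmZmZmZmZmYzMzMzMzM1VVVVVXd3d3d3d3d3dxFmZmZmZmZmZmZmZjMzMzMzMzVVVVVXd3d3d3d3d3d3ERZmZmZmZmZmZmZmMzMzMzMzNVVVVXd3d3d3d3d3d3ERFmZmZmZmZmZmZmYzMzMzMzMzNVVXd3d3d3d3d3d3ERERZmZmZmZmZmZmZjMzMzMzMzMzNVd3d3d3d3d3d3cRERFmZmZmZmZmZmZmMzMzMzMzMzMzMnd3d3d3d3d3cRERERZmZmZmZmZmZmYzMzMzMzMzMzMiIid3d3d3d3dxEREREWZmZmZmZmZmZjMzMzMzMzMzMyIiIiJ3d3d3d3ERERERFmZmZmZmZmZmMzMzMzMzMzMyIiIiIid3d3d3cRERERERZmZmZmZmZmYzMzMzMzMzMzIiIiIiIid3d3cREREREREWZmYRFmZmZjMzMzMzMzMzIiIiIiIiIiJ3dxERERERERERERERZmZmMzMzMzMzMzIiIiIiIiIiIiJ3ERERERERERERERFmZmYzMzMzMzMzMiIiIiIiIiIiIicREREREREREREREWZmZjMzMzMzMzMiIiIiIiIiIiIiIiERERERERERERERZmZmMzMzMzMzMyIiIiIiIiIiIiIiIhEREREREREREREWZmYzMzMzMzMyIiIiIiIiIiIiIiIhERERERERERERERZmZjMzMzMzMzIiIiIiIiIiIiIiIREREREREREREREREWZmMzMzMzMzIiIiIiIiIiIiIiIRERERERERERERERERZmYzMzMzMyIiIiIiIiIiIiIiEREREREREREREREREREWZjMzMzMiIiIiIiIiIiIiIiERERERERERERERERERERFmMzMzMiIiIiIiIiIiIiIiIRERERERERERERERERERERYzMzMiIiIiIiIiIiIiIiIhERERERERERERERERERERESIiIiIiIiIiIiIiIiIiIiERERERERERERERERERERERIiIiIiIiIiIiIiIiIiIiIREREREREREREREREREREREiIiIiIiIiIiIiIiIiIiIhERERERERERERERERERERESIiIiIiIiIiIiIiIiIiIiERERERERERERERERERERERIiIiIiIiIiIiIiIiIiIiIhEREREREREREREREREREREiIiIiIiIiIiIiIiIiIiIiIRERERERERERERERERERESIiIiIiIiIiIiIiIiIiIiIiERERERERERERERERERERIiIiIiIiIiIiIiIiIiIiIiIREREREREREREREREREREiIiIiIiIiIiIiIiIiIiIiIiERERERERERERERERERGSIiIiIiIiIiIiIiIiIiIiIiIREREREREREREREREZmZIiIiIiIiIiIiIiIiIiIiIiIhERERERERERERERGZmZkiIiIiIiIiIiIiIiIiIiIiIiEREREREREREREREZmZmSIiIiIiIiIiIiIiIiIiIiIiIhERERERERERERERmZmZ"/>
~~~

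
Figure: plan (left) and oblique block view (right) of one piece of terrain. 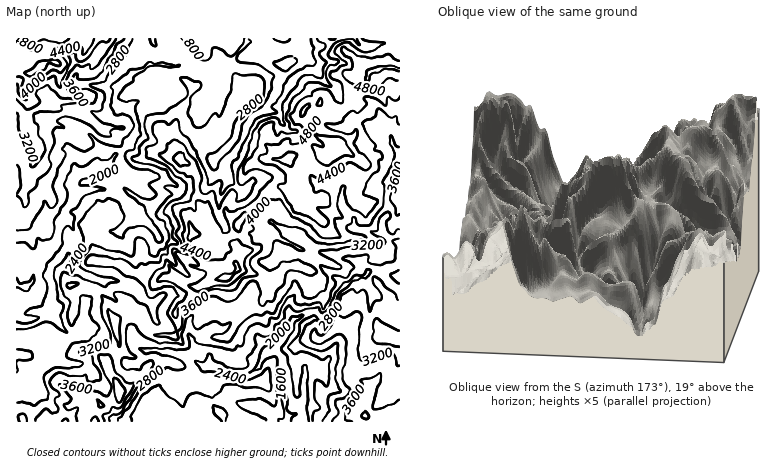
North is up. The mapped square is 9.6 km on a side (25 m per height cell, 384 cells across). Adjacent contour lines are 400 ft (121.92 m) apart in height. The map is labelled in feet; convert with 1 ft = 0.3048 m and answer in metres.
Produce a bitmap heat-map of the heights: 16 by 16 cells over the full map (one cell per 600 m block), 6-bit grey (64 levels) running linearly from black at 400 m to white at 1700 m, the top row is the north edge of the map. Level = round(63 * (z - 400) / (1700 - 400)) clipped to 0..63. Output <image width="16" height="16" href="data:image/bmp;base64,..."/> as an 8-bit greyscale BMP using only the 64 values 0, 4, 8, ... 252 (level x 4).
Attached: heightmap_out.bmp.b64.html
<image width="16" height="16" href="data:image/bmp;base64,Qk02BQAAAAAAADYEAAAoAAAAEAAAABAAAAABAAgAAAAAAAABAAATCwAAEwsAAAABAAAAAAAAAAAAAAEBAQACAgIAAwMDAAQEBAAFBQUABgYGAAcHBwAICAgACQkJAAoKCgALCwsADAwMAA0NDQAODg4ADw8PABAQEAAREREAEhISABMTEwAUFBQAFRUVABYWFgAXFxcAGBgYABkZGQAaGhoAGxsbABwcHAAdHR0AHh4eAB8fHwAgICAAISEhACIiIgAjIyMAJCQkACUlJQAmJiYAJycnACgoKAApKSkAKioqACsrKwAsLCwALS0tAC4uLgAvLy8AMDAwADExMQAyMjIAMzMzADQ0NAA1NTUANjY2ADc3NwA4ODgAOTk5ADo6OgA7OzsAPDw8AD09PQA+Pj4APz8/AEBAQABBQUEAQkJCAENDQwBEREQARUVFAEZGRgBHR0cASEhIAElJSQBKSkoAS0tLAExMTABNTU0ATk5OAE9PTwBQUFAAUVFRAFJSUgBTU1MAVFRUAFVVVQBWVlYAV1dXAFhYWABZWVkAWlpaAFtbWwBcXFwAXV1dAF5eXgBfX18AYGBgAGFhYQBiYmIAY2NjAGRkZABlZWUAZmZmAGdnZwBoaGgAaWlpAGpqagBra2sAbGxsAG1tbQBubm4Ab29vAHBwcABxcXEAcnJyAHNzcwB0dHQAdXV1AHZ2dgB3d3cAeHh4AHl5eQB6enoAe3t7AHx8fAB9fX0Afn5+AH9/fwCAgIAAgYGBAIKCggCDg4MAhISEAIWFhQCGhoYAh4eHAIiIiACJiYkAioqKAIuLiwCMjIwAjY2NAI6OjgCPj48AkJCQAJGRkQCSkpIAk5OTAJSUlACVlZUAlpaWAJeXlwCYmJgAmZmZAJqamgCbm5sAnJycAJ2dnQCenp4An5+fAKCgoAChoaEAoqKiAKOjowCkpKQApaWlAKampgCnp6cAqKioAKmpqQCqqqoAq6urAKysrACtra0Arq6uAK+vrwCwsLAAsbGxALKysgCzs7MAtLS0ALW1tQC2trYAt7e3ALi4uAC5ubkAurq6ALu7uwC8vLwAvb29AL6+vgC/v78AwMDAAMHBwQDCwsIAw8PDAMTExADFxcUAxsbGAMfHxwDIyMgAycnJAMrKygDLy8sAzMzMAM3NzQDOzs4Az8/PANDQ0ADR0dEA0tLSANPT0wDU1NQA1dXVANbW1gDX19cA2NjYANnZ2QDa2toA29vbANzc3ADd3d0A3t7eAN/f3wDg4OAA4eHhAOLi4gDj4+MA5OTkAOXl5QDm5uYA5+fnAOjo6ADp6ekA6urqAOvr6wDs7OwA7e3tAO7u7gDv7+8A8PDwAPHx8QDy8vIA8/PzAPT09AD19fUA9vb2APf39wD4+PgA+fn5APr6+gD7+/sA/Pz8AP39/QD+/v4A////AGRwiJRkPDw8PCwkGEB4lIxIaICAkFBISEQ4OCA8YIh8RFBgfHRoWEhEQCwsOGB0dEhMUGR4cHhgaFg4OGhwbHQkOFRsgHSMfHx0bDxIZGhkGDhkYGh4kKykjJBsdFBUWBw0UGxwdJSwwLiMiHxkTFQsJDxUTFBwsKywkISIhHRkSDAwTEBEeKygrJCctJyQeFhAJDQ4QGCIhIikwLikpIxkTCgoNEx4hGCQrMTAuLCMcFxEPEBojGxYeLS8zNCskHRgWFhIWGxYXGCIqMC4pJiUgHhcQExUVFRkYJjAuMC8wLCAbERITFBMWFx0iLzc2MTItJhgUExYXGBkaHiwvMQ="/>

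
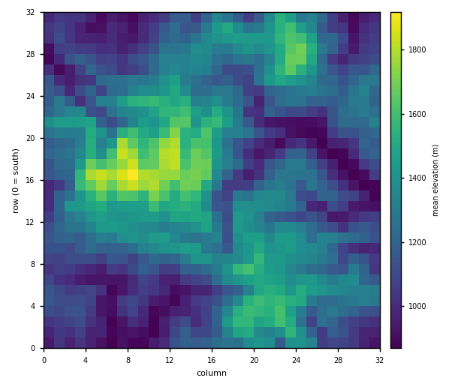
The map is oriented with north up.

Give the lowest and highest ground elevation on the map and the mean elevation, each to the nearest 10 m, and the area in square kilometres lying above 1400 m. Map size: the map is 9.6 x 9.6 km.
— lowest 860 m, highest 1960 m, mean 1250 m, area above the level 23.1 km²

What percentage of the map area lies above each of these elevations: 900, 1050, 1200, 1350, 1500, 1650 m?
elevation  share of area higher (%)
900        96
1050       78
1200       55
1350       32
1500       14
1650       5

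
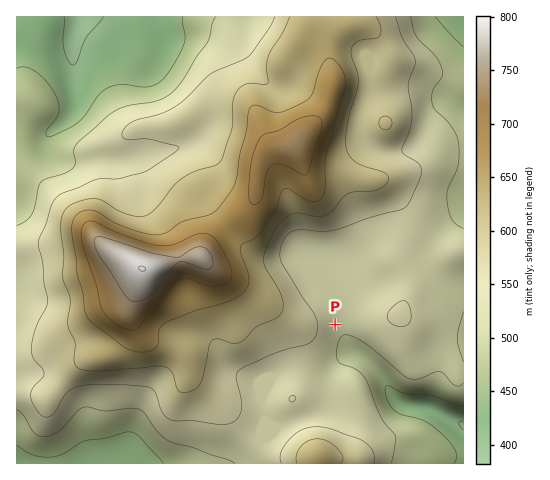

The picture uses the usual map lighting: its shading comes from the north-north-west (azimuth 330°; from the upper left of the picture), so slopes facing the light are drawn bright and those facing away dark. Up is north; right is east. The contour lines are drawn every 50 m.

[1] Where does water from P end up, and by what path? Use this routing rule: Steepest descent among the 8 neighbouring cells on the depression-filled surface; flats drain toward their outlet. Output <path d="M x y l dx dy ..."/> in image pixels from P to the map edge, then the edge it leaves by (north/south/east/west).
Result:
<path d="M335 325l7 5 2 9 6 9 7 7 10 6 14 14 8 15 11 13 6 2 17 1 1 1 7 2 32 16"/>
exit: east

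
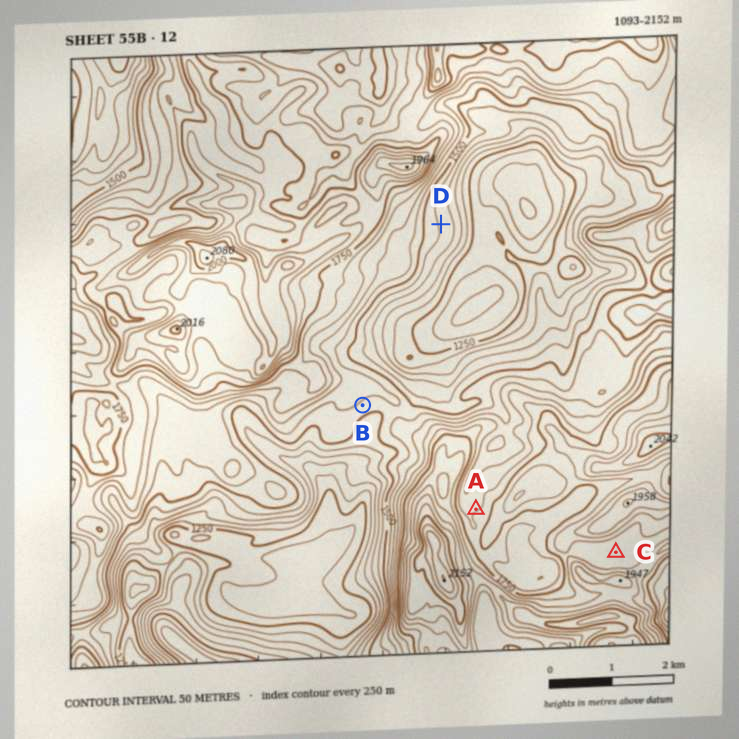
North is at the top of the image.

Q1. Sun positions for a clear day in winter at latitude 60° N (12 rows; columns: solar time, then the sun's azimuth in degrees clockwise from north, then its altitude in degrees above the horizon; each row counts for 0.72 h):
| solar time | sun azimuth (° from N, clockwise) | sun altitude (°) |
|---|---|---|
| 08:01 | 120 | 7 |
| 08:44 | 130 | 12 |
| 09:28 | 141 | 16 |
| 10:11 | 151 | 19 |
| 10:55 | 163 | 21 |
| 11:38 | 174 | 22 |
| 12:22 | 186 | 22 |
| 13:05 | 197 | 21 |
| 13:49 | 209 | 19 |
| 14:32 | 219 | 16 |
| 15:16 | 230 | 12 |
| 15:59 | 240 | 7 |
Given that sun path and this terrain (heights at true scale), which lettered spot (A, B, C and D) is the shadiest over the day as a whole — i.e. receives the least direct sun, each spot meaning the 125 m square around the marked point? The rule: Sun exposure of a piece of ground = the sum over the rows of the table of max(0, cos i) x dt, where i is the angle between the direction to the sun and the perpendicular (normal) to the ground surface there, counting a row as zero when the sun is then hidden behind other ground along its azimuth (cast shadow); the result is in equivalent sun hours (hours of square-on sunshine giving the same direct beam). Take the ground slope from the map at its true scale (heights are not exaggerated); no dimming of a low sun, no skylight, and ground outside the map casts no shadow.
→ A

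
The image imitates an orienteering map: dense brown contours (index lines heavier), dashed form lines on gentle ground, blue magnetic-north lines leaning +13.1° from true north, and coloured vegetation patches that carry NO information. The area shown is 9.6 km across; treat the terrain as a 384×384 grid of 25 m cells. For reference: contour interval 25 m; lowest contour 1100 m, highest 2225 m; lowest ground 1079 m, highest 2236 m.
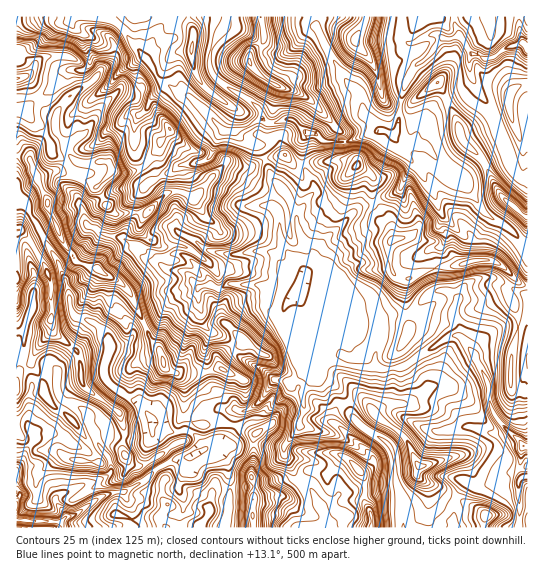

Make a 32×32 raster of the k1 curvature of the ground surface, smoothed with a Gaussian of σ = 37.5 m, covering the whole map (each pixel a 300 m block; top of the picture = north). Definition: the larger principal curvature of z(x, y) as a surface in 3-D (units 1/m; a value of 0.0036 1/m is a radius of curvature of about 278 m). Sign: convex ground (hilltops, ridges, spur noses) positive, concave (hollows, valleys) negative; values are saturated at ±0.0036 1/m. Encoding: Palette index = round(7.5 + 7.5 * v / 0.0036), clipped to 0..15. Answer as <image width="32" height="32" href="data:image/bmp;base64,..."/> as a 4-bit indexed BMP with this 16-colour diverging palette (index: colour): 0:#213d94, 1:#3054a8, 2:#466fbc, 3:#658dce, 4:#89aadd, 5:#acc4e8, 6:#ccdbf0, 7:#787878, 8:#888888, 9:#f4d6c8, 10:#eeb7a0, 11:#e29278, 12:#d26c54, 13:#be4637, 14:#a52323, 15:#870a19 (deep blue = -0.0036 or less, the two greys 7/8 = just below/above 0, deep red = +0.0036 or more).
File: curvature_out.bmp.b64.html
<image width="32" height="32" href="data:image/bmp;base64,Qk12AgAAAAAAAHYAAAAoAAAAIAAAACAAAAABAAQAAAAAAAACAAATCwAAEwsAABAAAAAAAAAAlD0hAKhUMAC8b0YAzo1lAN2qiQDoxKwA8NvMAHh4eACIiIgAyNb0AKC37gB4kuIAVGzSADdGvgAjI6UAGQqHAMnKu7mqnJj5mJiJ+ImYn9r+zpq4jZq3+6yIneeJicupu4jMuquqyfu5enyXncmIqqqZm+2teLn7qrqPyM+Xl5yrzdzr/oh42nze+/jr79m8yJjJyXv5d8uaib6I93iZq6iOl+l5u7zO57zY34iIjK242X75h7eIvfuaq8q6mKrJzJr8iKbIiOrZqJuJmZmp3LqK17q+27/6uXjIiYmZmNm5a8ibrsnpn+eImZuIqYnJnr64ieusq+yoiIiJuYqIq5z4mMrrea+oiIh3iJmZh3vY+ZuveYfJiHiIeIiZmKmb2PfZj3eavaiHiId5t5iIufr6vfmamsqpiIeJnNuIib/Pr/6Yer3aqYiHq6t63//3zb+bmLzcqpmaiImbiruJmOj3iI63iNypmpmpi72qqIqq+Zv/6Iy3iamZmJqdnJiPftiut+3cl4ipmZi56aiZ+p+KzZaMq7mZeonIyuiXfri9yqvsqZr7ypy7vs2ZiH952nydp7q/vYnqvN6XiInaiqm6yqi+13iryXr5iJiMmIuIybt5r4iKyZifmIqXfZi6ibt+m8iIz6mZ+ojO2Zt416mM6fy3jsh7/6iH+H7nibvaib+7mo+a3ouoh/iY26uprd/a6IrLnPiKmK7YqZypu8uZjciInIivqJjNh4qau7moeMuamauHj3d5nqiKupqb"/>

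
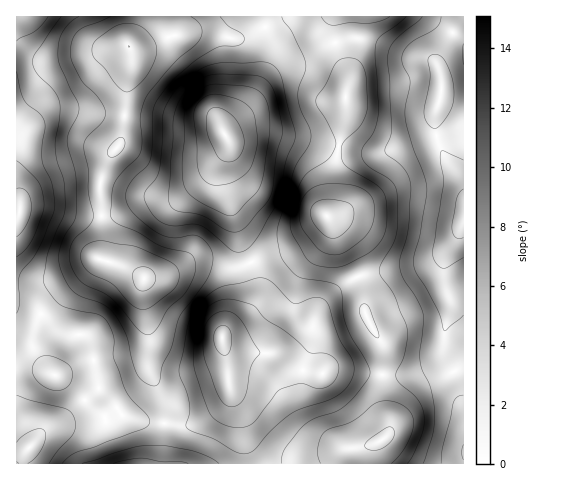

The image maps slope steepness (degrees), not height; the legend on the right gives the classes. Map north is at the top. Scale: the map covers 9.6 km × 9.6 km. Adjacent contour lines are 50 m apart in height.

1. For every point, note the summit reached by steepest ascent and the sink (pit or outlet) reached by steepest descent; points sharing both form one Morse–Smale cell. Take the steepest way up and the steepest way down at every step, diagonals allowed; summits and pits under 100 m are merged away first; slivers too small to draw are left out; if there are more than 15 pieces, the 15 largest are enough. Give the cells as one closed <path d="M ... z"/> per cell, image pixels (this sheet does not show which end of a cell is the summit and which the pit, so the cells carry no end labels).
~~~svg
<path d="M463 16l-128 0-3 8 2 18 12 28 2 14-2 7-1 29-11 45-1 35-5 17 29 57 5 18 3 21 19 36-3 53 8 19 0 10-6 9-13 8-1 16 95-1z"/><path d="M134 16l-118 1 0 289 26 9 19 17 7 2 14 0 5 5 6 16 6 34 16 16 7 10 23 7 19 1 1-5-1-15-16-39 2-24-7-39 1-22-17-11-27-9 2-17-2-59 7-22 12-15 3-9 5-53 5-17 0-13-4-12 7-20z"/><path d="M328 218l-14 16-17 13-35 11-10 5 6 18 0 16-3 7-11 13-16 12-5 6 5 36 0 27-11 12-24 14-29 0-2 40 206 0 2-16 18-14 1-13-8-19 3-40-2-18-17-31-3-21-5-18z"/><path d="M259 16l-124 1-1 10-6 15 4 12 0 13-5 17-5 53-3 9-12 15-7 22 2 41-1 36 26 8 17 10 18-2 32-13 15 0 27 5 15-5-11-22-16-53 0-23 4-13 0-12-4-10 30-35 19-40-3-17z"/><path d="M334 16l-74 1 10 21 3 17-19 40-30 35 4 10 0 12-4 13-1 11 1 12 16 53 11 21 46-15 28-24 6-14 2-9 1-35 11-45 1-29 2-7-1-10-15-41z"/><path d="M18 306l-2 1 0 156 145 1 3-40-25-3-18-7-6-9-16-16-6-34-6-16-5-5-14 0-7-2-19-17z"/><path d="M251 262l-15 6-27-5-15 0-32 13-18 3-1 22 7 39-2 24 16 39 1 20 13 3 15-2 24-14 11-12 0-27-5-36 5-6 16-12 11-13 3-7 0-16z"/>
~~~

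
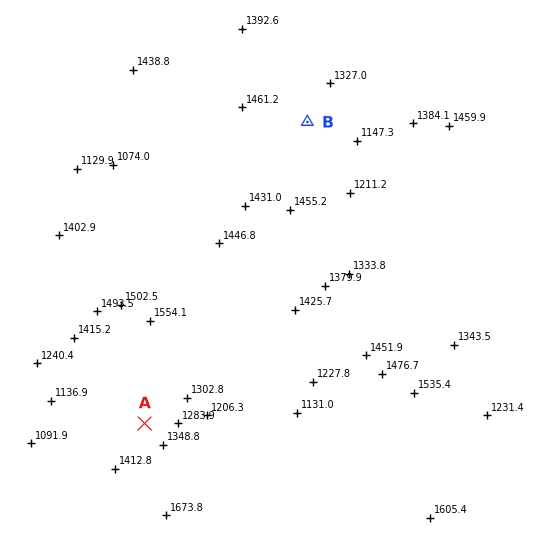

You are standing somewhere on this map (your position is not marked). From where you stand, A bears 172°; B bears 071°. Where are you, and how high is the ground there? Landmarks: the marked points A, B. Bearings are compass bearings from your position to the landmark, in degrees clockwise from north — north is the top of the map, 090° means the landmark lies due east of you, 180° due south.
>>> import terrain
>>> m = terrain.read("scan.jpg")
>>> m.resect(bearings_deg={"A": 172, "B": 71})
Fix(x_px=112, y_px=189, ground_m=1140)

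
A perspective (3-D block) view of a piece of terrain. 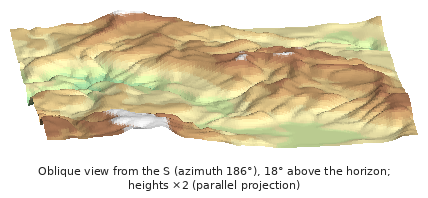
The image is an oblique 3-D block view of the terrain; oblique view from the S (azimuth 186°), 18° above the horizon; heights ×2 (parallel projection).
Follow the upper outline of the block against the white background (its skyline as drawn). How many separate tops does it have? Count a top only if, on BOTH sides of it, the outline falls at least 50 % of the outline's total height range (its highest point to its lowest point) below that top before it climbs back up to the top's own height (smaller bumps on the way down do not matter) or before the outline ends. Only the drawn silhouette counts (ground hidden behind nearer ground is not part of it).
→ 0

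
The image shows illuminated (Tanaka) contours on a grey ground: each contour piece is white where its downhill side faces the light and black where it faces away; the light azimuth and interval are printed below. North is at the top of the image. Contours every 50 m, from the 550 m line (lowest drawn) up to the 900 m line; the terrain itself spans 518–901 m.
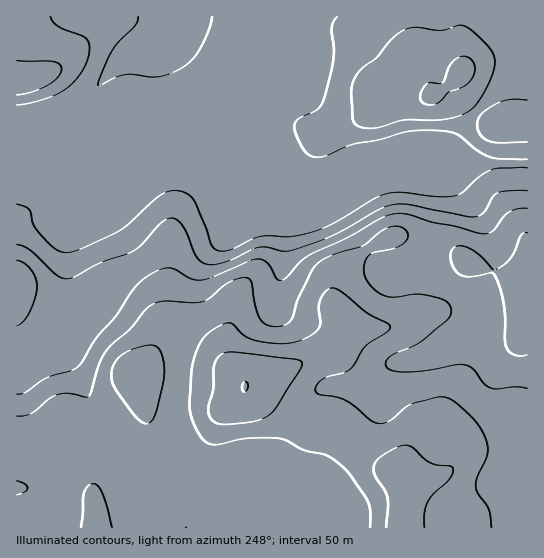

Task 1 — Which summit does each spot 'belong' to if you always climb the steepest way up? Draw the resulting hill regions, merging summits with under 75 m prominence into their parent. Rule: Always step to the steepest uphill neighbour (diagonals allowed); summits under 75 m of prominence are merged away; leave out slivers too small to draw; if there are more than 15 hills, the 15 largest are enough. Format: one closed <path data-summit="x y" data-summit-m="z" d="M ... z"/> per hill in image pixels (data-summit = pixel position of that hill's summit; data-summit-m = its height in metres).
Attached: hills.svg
<path data-summit="245 386" data-summit-m="901" d="M294 16l-136 0-2 10-4 7-18 20-12 7-19 19-16 22-24 11-32 8-15 1 1 407 511-1 0-362-57-1-14-4-88-1-14 4-36 20-12 4-10 0-166-69 15-2 12 1 33 14 18 0 14-7 19-23 36-16 11-11 6-19z"/><path data-summit="463 71" data-summit-m="712" d="M527 16l-232 0 0 39-4 16-4 7-9 7-36 16-19 23-14 7-18 0-33-14-12-1-15 2 166 69 10 0 12-4 36-20 14-4 88 1 14 4 56 0z"/><path data-summit="17 81" data-summit-m="680" d="M157 16l-140 0-1 103 15 1 32-8 24-11 16-22 19-19 12-7 18-20 5-11z"/>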